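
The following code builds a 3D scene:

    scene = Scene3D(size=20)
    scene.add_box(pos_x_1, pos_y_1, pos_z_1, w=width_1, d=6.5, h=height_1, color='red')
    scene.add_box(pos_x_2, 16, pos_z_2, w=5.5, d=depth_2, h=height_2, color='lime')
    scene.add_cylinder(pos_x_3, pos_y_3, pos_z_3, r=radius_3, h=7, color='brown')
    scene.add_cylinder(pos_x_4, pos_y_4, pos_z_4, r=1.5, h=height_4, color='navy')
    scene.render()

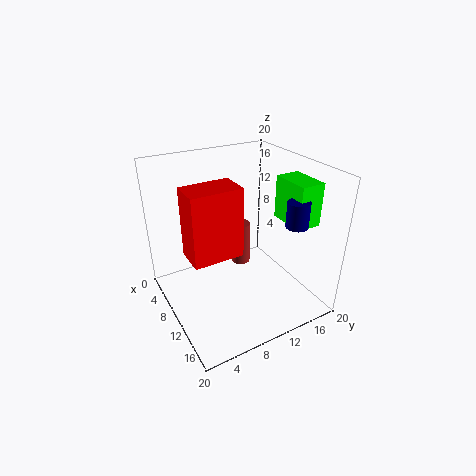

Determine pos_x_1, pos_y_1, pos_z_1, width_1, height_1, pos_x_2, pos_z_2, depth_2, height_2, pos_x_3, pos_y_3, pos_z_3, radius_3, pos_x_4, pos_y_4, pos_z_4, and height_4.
pos_x_1 = 10
pos_y_1 = 2
pos_z_1 = 10
width_1 = 4
height_1 = 9
pos_x_2 = 10
pos_z_2 = 12
depth_2 = 3.5
height_2 = 6
pos_x_3 = 4
pos_y_3 = 14
pos_z_3 = 1.5
radius_3 = 1.5
pos_x_4 = 15
pos_y_4 = 16
pos_z_4 = 12.5
height_4 = 3.5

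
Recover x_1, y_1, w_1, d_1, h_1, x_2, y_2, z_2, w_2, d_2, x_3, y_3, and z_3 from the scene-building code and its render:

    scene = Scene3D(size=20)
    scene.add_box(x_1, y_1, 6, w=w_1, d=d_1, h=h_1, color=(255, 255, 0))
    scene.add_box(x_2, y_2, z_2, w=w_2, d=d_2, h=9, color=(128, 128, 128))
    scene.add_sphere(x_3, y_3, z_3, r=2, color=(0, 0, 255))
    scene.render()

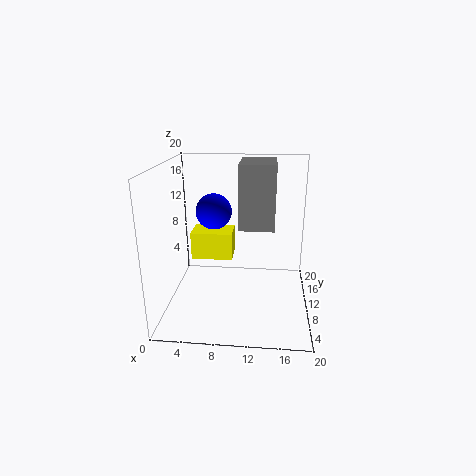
x_1 = 3; y_1 = 11; w_1 = 6; d_1 = 4; h_1 = 4; x_2 = 10; y_2 = 10; z_2 = 11; w_2 = 5; d_2 = 7; x_3 = 8; y_3 = 3; z_3 = 16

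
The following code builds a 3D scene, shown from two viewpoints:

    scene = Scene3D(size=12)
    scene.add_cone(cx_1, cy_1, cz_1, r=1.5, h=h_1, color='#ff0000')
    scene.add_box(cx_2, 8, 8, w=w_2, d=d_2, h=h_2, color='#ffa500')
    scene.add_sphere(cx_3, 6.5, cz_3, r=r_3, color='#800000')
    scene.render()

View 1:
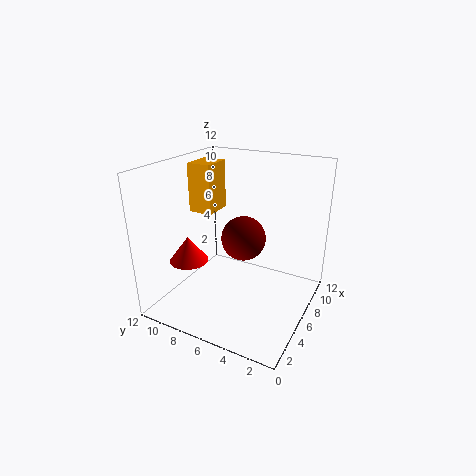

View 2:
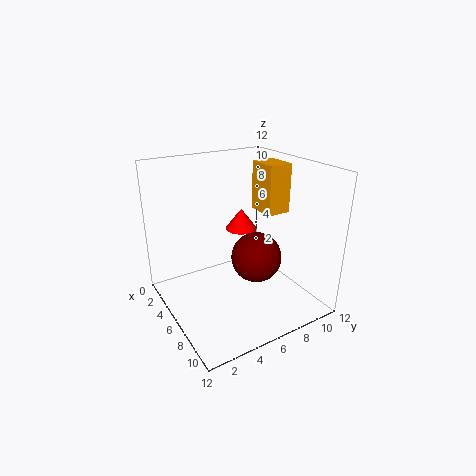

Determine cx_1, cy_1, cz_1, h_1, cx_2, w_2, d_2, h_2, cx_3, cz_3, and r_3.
cx_1 = 2.5
cy_1 = 8.5
cz_1 = 5
h_1 = 2
cx_2 = 5
w_2 = 2.5
d_2 = 2
h_2 = 4
cx_3 = 8
cz_3 = 5
r_3 = 2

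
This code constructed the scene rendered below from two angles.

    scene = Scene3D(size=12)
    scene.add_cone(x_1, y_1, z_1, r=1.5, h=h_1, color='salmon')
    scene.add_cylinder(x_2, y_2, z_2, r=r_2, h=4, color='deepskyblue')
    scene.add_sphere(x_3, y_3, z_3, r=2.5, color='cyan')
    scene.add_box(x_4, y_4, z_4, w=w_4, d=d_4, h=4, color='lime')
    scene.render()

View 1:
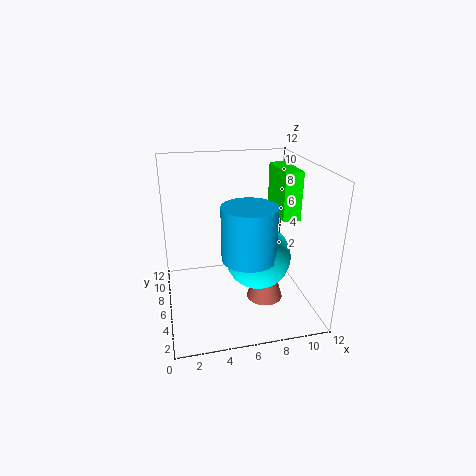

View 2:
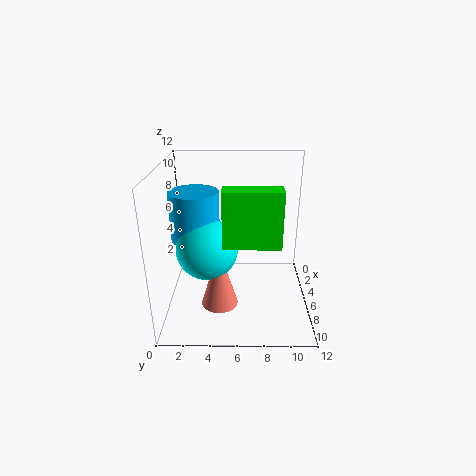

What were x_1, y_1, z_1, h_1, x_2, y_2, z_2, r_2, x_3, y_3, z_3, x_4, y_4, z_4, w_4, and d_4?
x_1 = 8
y_1 = 4.5
z_1 = 1
h_1 = 5
x_2 = 6
y_2 = 2.5
z_2 = 6
r_2 = 2
x_3 = 7
y_3 = 3.5
z_3 = 5.5
x_4 = 9.5
y_4 = 5
z_4 = 7.5
w_4 = 1.5
d_4 = 4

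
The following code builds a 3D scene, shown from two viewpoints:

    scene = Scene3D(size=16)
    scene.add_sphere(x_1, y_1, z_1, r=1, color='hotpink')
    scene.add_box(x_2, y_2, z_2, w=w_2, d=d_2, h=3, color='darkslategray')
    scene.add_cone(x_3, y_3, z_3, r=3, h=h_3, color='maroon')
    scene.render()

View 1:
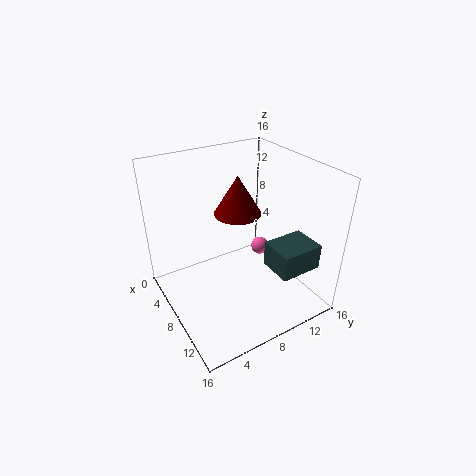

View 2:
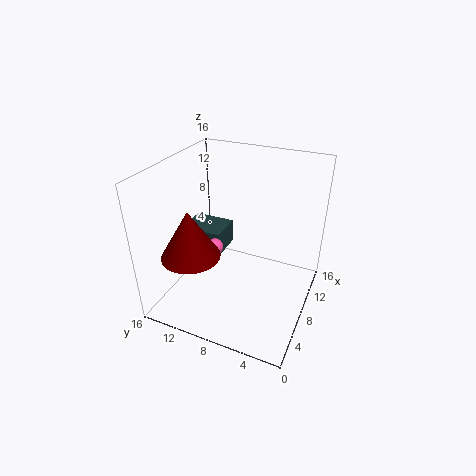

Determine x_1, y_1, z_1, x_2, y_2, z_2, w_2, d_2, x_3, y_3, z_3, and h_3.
x_1 = 8
y_1 = 11
z_1 = 6
x_2 = 9
y_2 = 11
z_2 = 4
w_2 = 4
d_2 = 5
x_3 = 3
y_3 = 11
z_3 = 8
h_3 = 5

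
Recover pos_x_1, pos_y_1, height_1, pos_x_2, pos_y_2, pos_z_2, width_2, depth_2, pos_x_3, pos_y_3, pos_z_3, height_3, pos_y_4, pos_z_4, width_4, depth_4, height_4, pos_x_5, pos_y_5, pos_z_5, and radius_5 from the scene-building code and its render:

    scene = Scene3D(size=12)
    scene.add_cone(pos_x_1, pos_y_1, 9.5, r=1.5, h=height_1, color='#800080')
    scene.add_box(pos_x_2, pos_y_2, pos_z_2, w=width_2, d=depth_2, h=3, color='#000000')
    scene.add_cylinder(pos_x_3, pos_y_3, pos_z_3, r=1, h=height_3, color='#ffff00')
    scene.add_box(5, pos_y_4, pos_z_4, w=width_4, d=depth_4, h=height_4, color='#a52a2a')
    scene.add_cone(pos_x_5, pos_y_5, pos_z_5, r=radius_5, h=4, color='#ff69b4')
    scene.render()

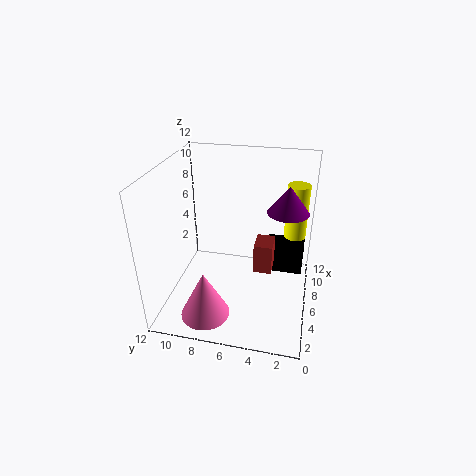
pos_x_1 = 4.5, pos_y_1 = 2, height_1 = 2, pos_x_2 = 9.5, pos_y_2 = 0.5, pos_z_2 = 0.5, width_2 = 2, depth_2 = 3.5, pos_x_3 = 10, pos_y_3 = 1.5, pos_z_3 = 4.5, height_3 = 5, pos_y_4 = 3, pos_z_4 = 3.5, width_4 = 2, depth_4 = 1.5, height_4 = 2.5, pos_x_5 = 2.5, pos_y_5 = 8, pos_z_5 = 0.5, radius_5 = 2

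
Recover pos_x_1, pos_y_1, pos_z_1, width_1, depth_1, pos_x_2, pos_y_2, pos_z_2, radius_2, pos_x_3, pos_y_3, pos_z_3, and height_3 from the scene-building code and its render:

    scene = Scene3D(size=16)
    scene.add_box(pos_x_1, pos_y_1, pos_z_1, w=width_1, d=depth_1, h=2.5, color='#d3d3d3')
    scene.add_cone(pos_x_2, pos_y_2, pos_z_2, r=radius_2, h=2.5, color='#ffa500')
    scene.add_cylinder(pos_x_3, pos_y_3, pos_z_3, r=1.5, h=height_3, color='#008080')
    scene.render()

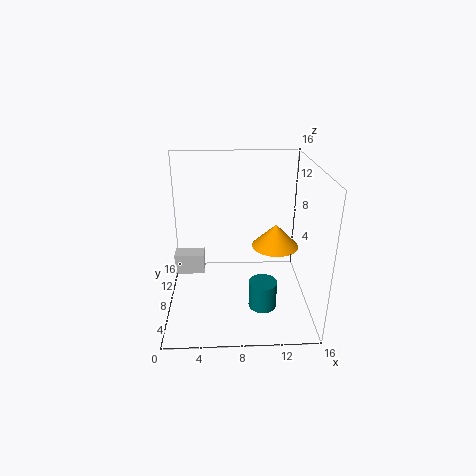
pos_x_1 = 0.5, pos_y_1 = 9.5, pos_z_1 = 2.5, width_1 = 3.5, depth_1 = 2, pos_x_2 = 12, pos_y_2 = 7, pos_z_2 = 7.5, radius_2 = 2.5, pos_x_3 = 10.5, pos_y_3 = 4.5, pos_z_3 = 1.5, height_3 = 3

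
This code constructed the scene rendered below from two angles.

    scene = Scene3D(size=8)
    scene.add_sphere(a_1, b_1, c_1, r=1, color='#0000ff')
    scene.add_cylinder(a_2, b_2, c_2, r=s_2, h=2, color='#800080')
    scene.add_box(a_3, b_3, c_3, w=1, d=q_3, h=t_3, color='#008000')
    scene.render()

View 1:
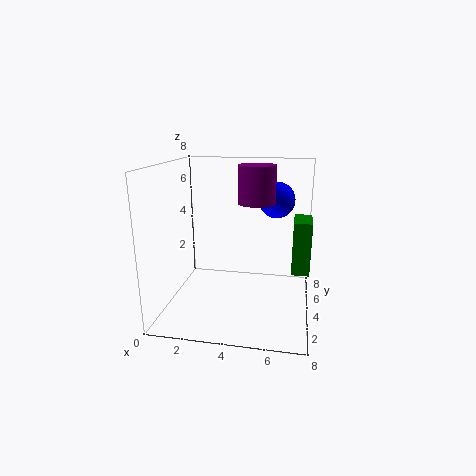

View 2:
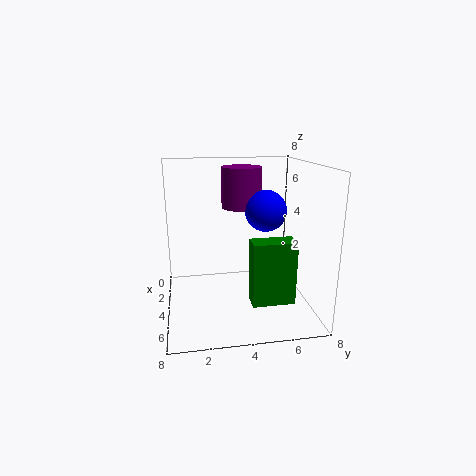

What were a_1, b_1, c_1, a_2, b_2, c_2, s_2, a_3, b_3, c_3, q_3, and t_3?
a_1 = 6
b_1 = 5
c_1 = 6
a_2 = 5
b_2 = 4
c_2 = 6
s_2 = 1
a_3 = 7
b_3 = 4
c_3 = 2
q_3 = 2
t_3 = 3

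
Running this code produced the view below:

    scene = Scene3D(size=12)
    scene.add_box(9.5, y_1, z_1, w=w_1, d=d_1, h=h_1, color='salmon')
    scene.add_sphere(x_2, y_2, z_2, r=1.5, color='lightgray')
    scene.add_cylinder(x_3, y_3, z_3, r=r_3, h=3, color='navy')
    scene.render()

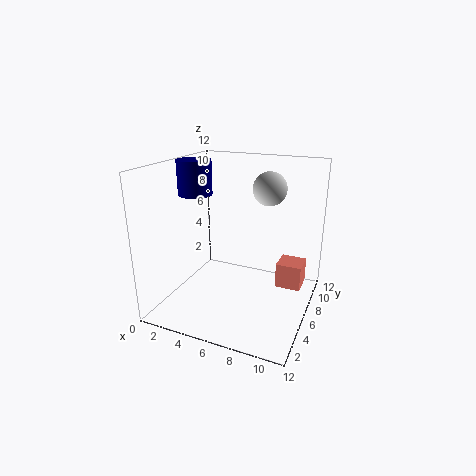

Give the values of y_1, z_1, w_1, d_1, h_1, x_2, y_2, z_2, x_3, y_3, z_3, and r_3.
y_1 = 5.5
z_1 = 2.5
w_1 = 2
d_1 = 2
h_1 = 2
x_2 = 7.5
y_2 = 9.5
z_2 = 9.5
x_3 = 1.5
y_3 = 7
z_3 = 9
r_3 = 1.5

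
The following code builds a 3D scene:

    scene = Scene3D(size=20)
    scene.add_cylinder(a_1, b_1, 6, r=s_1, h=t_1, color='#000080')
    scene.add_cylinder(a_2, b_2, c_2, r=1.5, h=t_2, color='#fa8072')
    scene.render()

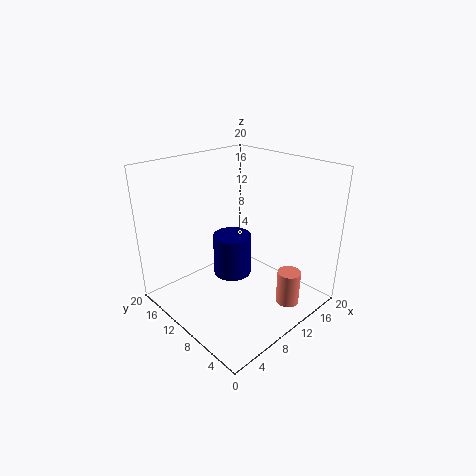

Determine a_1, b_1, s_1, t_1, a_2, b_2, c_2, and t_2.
a_1 = 8
b_1 = 9
s_1 = 2.5
t_1 = 5.5
a_2 = 11.5
b_2 = 2
c_2 = 3
t_2 = 4.5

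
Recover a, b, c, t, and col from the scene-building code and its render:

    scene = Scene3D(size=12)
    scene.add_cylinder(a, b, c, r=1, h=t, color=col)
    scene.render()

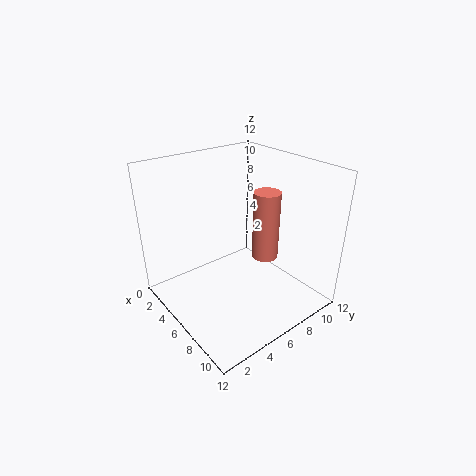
a = 8.75, b = 6.5, c = 5.5, t = 5.25, col = 'salmon'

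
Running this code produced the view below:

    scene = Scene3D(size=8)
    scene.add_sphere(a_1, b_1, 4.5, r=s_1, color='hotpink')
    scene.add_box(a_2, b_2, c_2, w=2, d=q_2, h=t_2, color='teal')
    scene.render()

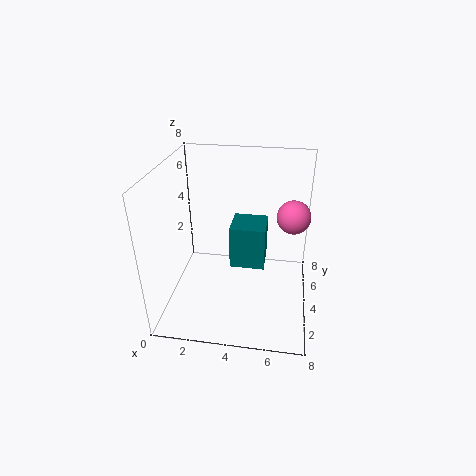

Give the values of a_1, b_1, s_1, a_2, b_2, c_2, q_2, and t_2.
a_1 = 7; b_1 = 6; s_1 = 1; a_2 = 3.5; b_2 = 4; c_2 = 2; q_2 = 2; t_2 = 2.5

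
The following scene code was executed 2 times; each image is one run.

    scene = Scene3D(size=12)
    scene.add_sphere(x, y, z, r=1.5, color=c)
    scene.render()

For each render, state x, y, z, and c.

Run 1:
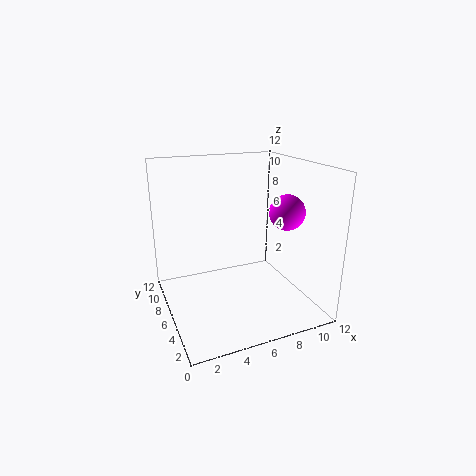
x = 10
y = 5
z = 8
c = 'magenta'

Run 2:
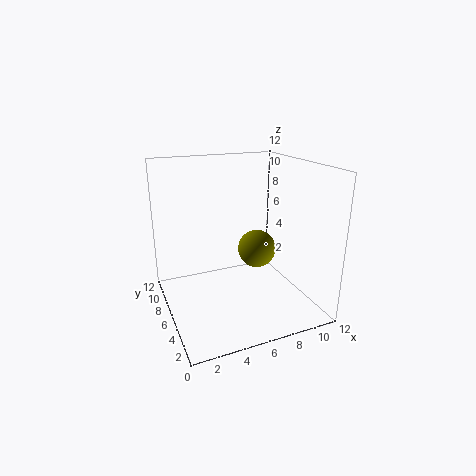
x = 7
y = 4.5
z = 5.5
c = 'olive'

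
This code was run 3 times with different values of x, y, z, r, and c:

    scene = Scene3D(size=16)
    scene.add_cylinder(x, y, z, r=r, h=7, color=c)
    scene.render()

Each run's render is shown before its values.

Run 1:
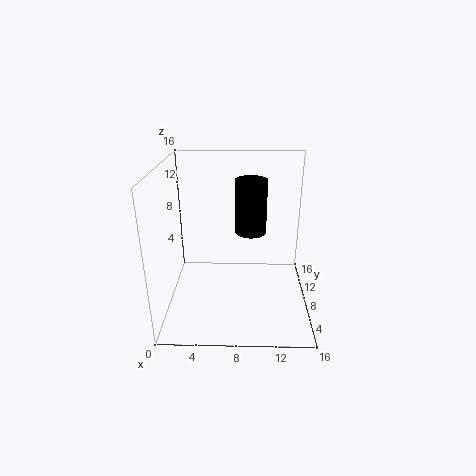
x = 9.5; y = 14; z = 6; r = 2; c = 'black'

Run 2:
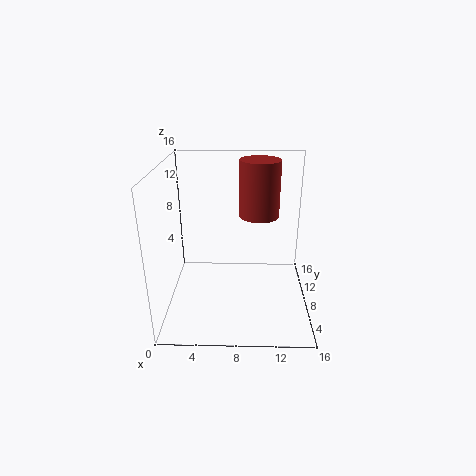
x = 10.5; y = 13.5; z = 8.5; r = 2.5; c = 'brown'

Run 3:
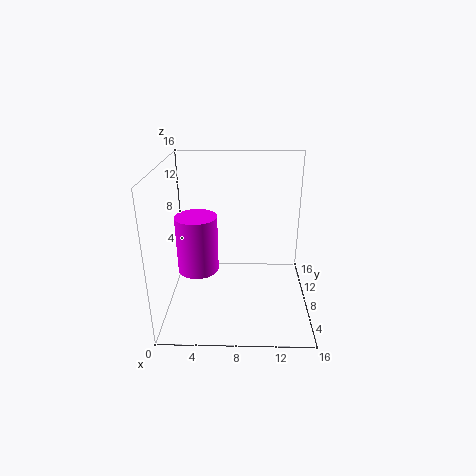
x = 3; y = 10.5; z = 2.5; r = 2.5; c = 'magenta'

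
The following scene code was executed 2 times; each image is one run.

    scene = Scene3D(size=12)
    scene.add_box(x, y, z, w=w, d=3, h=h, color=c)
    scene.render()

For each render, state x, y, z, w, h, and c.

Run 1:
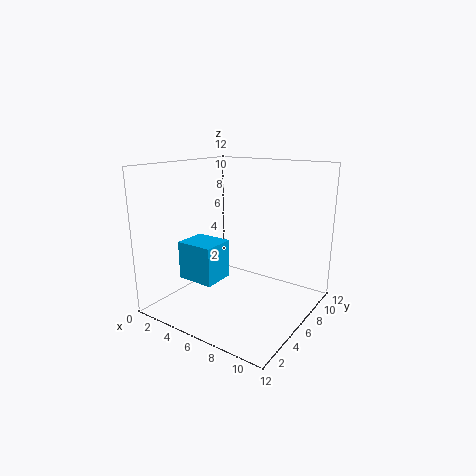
x = 0.5, y = 4.5, z = 1.5, w = 3.5, h = 3.5, c = 'deepskyblue'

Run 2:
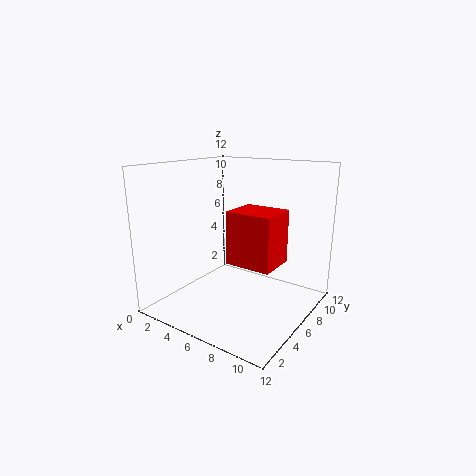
x = 7, y = 3, z = 5, w = 3.5, h = 4, c = 'red'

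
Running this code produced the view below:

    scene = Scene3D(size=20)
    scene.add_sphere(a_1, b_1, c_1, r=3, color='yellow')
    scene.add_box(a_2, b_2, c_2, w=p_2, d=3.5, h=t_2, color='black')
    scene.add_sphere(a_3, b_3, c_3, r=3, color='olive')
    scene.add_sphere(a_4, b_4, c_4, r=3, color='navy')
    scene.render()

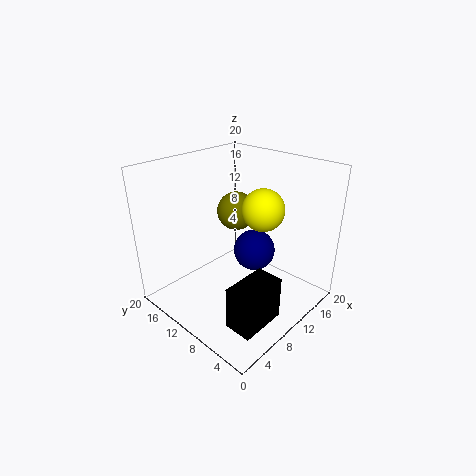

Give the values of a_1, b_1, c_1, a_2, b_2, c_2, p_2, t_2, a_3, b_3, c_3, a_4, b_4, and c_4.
a_1 = 13.5
b_1 = 8.5
c_1 = 13.5
a_2 = 2
b_2 = 1
c_2 = 3
p_2 = 6
t_2 = 5.5
a_3 = 15
b_3 = 15
c_3 = 11
a_4 = 13
b_4 = 9.5
c_4 = 7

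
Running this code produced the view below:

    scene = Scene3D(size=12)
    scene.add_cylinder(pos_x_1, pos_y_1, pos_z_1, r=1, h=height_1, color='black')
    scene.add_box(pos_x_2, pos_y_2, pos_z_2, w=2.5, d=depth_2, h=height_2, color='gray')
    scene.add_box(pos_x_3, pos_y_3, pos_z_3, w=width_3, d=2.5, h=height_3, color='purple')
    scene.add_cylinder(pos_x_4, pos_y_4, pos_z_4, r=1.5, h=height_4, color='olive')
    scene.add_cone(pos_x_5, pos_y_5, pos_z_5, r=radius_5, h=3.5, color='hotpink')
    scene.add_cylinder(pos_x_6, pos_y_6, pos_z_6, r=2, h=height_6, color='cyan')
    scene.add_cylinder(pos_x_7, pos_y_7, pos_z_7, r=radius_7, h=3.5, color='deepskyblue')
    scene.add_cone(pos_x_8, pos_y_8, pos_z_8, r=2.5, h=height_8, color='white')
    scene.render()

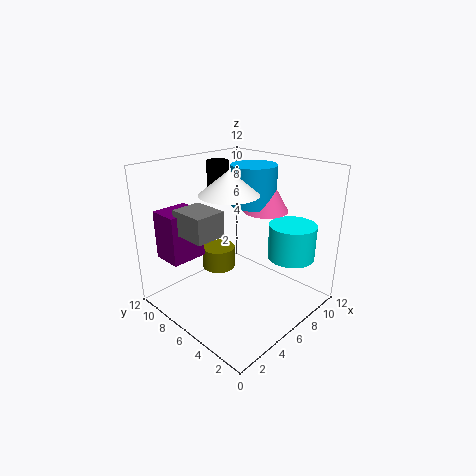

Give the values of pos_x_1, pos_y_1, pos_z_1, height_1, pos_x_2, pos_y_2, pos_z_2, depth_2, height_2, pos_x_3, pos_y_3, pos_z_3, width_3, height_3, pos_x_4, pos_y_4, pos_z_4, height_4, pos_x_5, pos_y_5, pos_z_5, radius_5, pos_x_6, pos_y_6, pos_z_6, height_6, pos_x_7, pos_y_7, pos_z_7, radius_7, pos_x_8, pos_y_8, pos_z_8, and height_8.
pos_x_1 = 8, pos_y_1 = 10.5, pos_z_1 = 9, height_1 = 2.5, pos_x_2 = 1.5, pos_y_2 = 5.5, pos_z_2 = 7, depth_2 = 3, height_2 = 2, pos_x_3 = 1, pos_y_3 = 8, pos_z_3 = 4.5, width_3 = 3, height_3 = 4, pos_x_4 = 6.5, pos_y_4 = 9, pos_z_4 = 2, height_4 = 2, pos_x_5 = 9.5, pos_y_5 = 6, pos_z_5 = 7.5, radius_5 = 2, pos_x_6 = 9.5, pos_y_6 = 3, pos_z_6 = 4, height_6 = 3, pos_x_7 = 9, pos_y_7 = 7, pos_z_7 = 8, radius_7 = 2, pos_x_8 = 6, pos_y_8 = 7, pos_z_8 = 9.5, height_8 = 2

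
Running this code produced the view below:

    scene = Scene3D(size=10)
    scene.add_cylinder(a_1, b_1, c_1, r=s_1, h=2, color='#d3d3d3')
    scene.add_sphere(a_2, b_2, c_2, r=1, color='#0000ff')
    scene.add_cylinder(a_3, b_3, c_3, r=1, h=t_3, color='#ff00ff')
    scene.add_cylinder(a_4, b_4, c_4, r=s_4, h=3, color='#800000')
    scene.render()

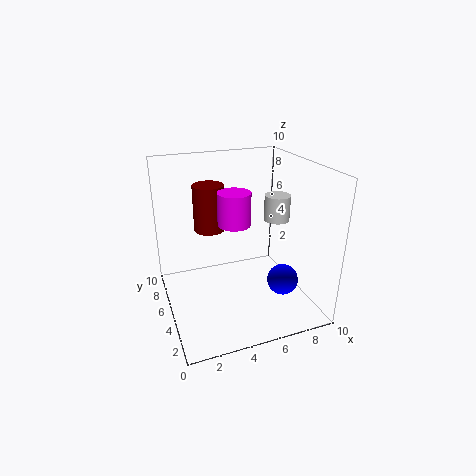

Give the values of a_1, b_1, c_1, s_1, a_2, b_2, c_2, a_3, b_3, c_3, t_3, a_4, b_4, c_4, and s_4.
a_1 = 9
b_1 = 7
c_1 = 5
s_1 = 1
a_2 = 7
b_2 = 2
c_2 = 3
a_3 = 4
b_3 = 3
c_3 = 7
t_3 = 2
a_4 = 3
b_4 = 5
c_4 = 6
s_4 = 1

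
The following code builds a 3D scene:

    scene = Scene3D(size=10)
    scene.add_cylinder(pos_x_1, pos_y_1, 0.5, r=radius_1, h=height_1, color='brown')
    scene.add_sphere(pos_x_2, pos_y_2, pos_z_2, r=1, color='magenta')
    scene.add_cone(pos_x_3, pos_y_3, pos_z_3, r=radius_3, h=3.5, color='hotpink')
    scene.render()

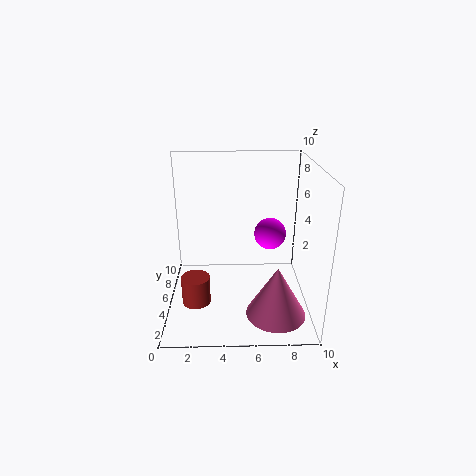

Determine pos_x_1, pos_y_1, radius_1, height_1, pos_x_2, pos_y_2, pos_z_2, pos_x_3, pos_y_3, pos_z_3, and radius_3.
pos_x_1 = 2, pos_y_1 = 4, radius_1 = 1, height_1 = 2, pos_x_2 = 7, pos_y_2 = 3.5, pos_z_2 = 6, pos_x_3 = 7.5, pos_y_3 = 2.5, pos_z_3 = 0.5, radius_3 = 2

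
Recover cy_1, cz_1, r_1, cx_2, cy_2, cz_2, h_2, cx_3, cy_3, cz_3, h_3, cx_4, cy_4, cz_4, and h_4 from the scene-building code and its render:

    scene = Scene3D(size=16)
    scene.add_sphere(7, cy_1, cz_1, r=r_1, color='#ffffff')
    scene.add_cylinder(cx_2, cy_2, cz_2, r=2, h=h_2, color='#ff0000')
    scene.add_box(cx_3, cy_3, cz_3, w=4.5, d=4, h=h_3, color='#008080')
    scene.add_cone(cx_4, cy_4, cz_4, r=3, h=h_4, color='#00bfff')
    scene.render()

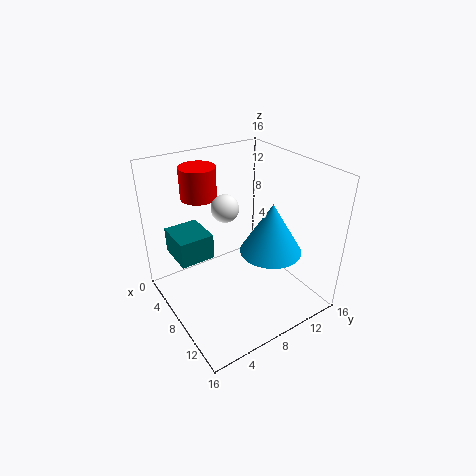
cy_1 = 7; cz_1 = 11.5; r_1 = 1.5; cx_2 = 4; cy_2 = 5.5; cz_2 = 12; h_2 = 3.5; cx_3 = 1.5; cy_3 = 2; cz_3 = 5; h_3 = 3; cx_4 = 13; cy_4 = 8.5; cz_4 = 9; h_4 = 5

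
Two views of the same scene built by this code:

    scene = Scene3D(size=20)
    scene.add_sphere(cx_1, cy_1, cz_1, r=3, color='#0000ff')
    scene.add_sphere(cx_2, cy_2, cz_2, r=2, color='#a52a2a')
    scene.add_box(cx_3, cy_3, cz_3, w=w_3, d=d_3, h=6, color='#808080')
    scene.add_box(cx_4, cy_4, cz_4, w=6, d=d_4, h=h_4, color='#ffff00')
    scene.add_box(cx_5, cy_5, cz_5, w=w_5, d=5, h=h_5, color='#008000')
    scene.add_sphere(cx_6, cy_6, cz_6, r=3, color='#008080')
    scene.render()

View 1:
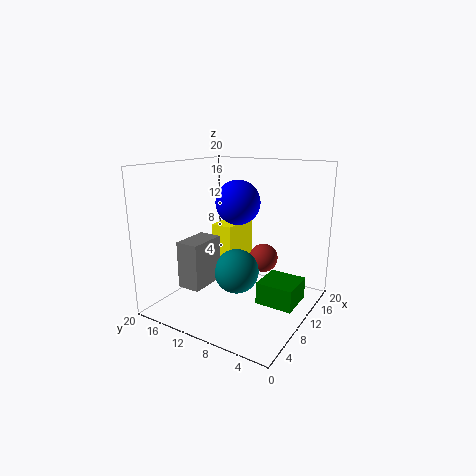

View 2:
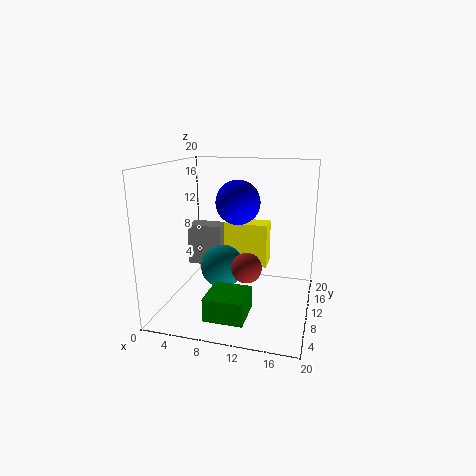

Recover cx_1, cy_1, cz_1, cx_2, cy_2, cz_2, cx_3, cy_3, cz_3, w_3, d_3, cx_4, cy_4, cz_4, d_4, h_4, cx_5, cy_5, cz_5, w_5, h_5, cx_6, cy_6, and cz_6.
cx_1 = 10; cy_1 = 10; cz_1 = 15; cx_2 = 12; cy_2 = 7; cz_2 = 7; cx_3 = 2; cy_3 = 11; cz_3 = 5; w_3 = 5; d_3 = 3; cx_4 = 8; cy_4 = 10; cz_4 = 6; d_4 = 3; h_4 = 6; cx_5 = 8; cy_5 = 1; cz_5 = 2; w_5 = 5; h_5 = 3; cx_6 = 8; cy_6 = 9; cz_6 = 6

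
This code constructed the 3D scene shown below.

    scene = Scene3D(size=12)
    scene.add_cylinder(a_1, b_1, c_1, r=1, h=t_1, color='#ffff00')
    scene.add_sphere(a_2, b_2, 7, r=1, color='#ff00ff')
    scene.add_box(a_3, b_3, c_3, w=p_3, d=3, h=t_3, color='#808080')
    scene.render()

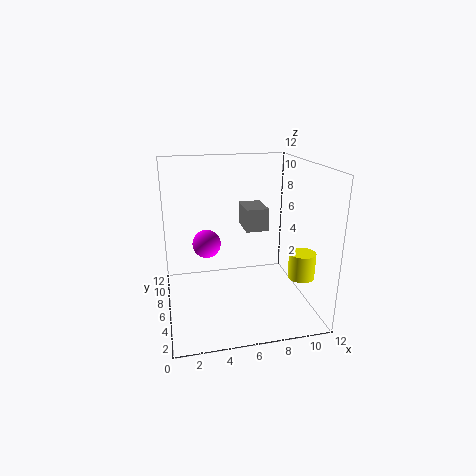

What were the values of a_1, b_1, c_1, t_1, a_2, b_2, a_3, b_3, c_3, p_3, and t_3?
a_1 = 10
b_1 = 2
c_1 = 4
t_1 = 2
a_2 = 3
b_2 = 3
a_3 = 7
b_3 = 7
c_3 = 6
p_3 = 2
t_3 = 2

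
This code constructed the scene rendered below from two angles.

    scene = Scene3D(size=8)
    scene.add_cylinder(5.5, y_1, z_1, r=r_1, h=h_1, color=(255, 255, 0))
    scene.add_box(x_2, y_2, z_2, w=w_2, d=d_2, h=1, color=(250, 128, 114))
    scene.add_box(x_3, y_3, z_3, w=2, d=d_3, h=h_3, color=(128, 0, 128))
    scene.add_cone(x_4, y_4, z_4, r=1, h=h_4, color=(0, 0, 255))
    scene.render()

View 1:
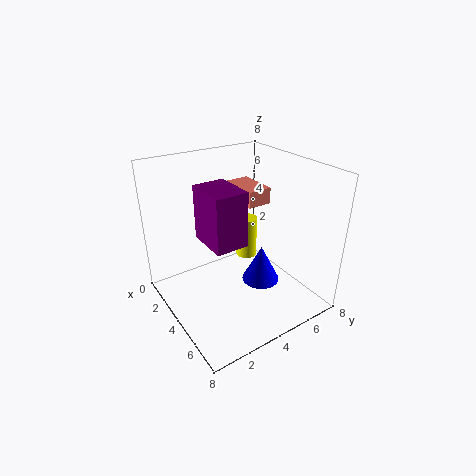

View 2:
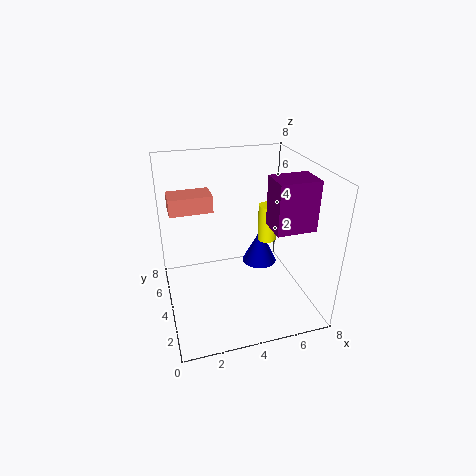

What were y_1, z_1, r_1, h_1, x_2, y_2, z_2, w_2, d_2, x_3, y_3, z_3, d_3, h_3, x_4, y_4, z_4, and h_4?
y_1 = 3.5, z_1 = 4, r_1 = 0.5, h_1 = 2, x_2 = 0.5, y_2 = 5.5, z_2 = 5, w_2 = 2.5, d_2 = 1.5, x_3 = 5, y_3 = 1, z_3 = 5.5, d_3 = 1.5, h_3 = 2.5, x_4 = 5.5, y_4 = 4.5, z_4 = 2, h_4 = 2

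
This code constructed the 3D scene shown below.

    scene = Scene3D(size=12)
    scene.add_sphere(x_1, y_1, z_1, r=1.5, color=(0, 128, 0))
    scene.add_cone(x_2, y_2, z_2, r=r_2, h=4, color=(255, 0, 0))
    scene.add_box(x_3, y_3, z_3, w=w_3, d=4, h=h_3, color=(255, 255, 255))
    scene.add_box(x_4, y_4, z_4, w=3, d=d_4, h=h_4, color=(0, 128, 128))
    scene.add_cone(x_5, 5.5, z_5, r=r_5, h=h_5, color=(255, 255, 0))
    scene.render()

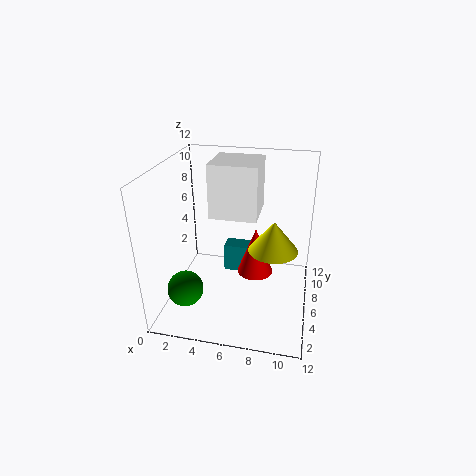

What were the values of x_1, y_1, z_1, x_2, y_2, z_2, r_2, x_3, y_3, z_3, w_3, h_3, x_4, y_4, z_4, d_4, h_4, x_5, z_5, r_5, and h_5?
x_1 = 2
y_1 = 3.5
z_1 = 2
x_2 = 7.5
y_2 = 6
z_2 = 3
r_2 = 1.5
x_3 = 3.5
y_3 = 6
z_3 = 7.5
w_3 = 4
h_3 = 4.5
x_4 = 4.5
y_4 = 7
z_4 = 2
d_4 = 1.5
h_4 = 2.5
x_5 = 9
z_5 = 5.5
r_5 = 2
h_5 = 2.5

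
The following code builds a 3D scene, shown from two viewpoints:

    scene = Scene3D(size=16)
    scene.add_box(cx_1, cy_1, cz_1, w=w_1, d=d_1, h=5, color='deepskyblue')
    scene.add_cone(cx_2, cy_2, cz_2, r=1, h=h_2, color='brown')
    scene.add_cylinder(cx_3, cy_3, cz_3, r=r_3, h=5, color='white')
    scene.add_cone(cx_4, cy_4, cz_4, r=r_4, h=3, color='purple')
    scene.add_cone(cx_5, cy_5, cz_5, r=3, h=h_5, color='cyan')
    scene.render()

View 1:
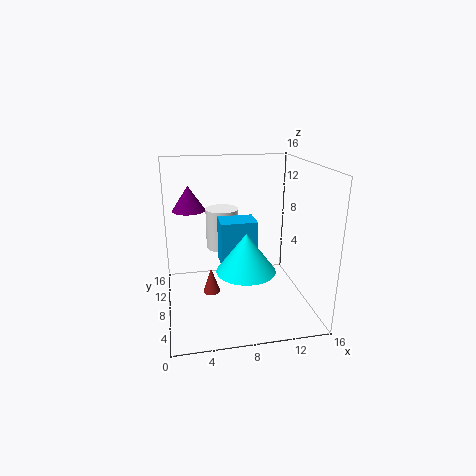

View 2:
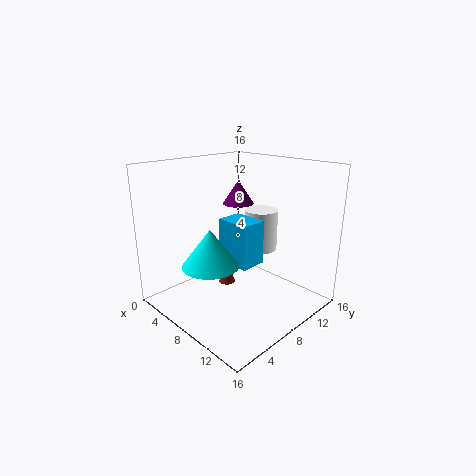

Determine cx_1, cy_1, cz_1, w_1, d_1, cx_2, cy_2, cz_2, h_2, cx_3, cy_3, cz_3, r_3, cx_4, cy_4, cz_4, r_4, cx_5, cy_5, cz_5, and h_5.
cx_1 = 6; cy_1 = 7; cz_1 = 5; w_1 = 4; d_1 = 3; cx_2 = 5; cy_2 = 9; cz_2 = 1; h_2 = 3; cx_3 = 7; cy_3 = 13; cz_3 = 5; r_3 = 2; cx_4 = 3; cy_4 = 13; cz_4 = 10; r_4 = 2; cx_5 = 8; cy_5 = 4; cz_5 = 6; h_5 = 4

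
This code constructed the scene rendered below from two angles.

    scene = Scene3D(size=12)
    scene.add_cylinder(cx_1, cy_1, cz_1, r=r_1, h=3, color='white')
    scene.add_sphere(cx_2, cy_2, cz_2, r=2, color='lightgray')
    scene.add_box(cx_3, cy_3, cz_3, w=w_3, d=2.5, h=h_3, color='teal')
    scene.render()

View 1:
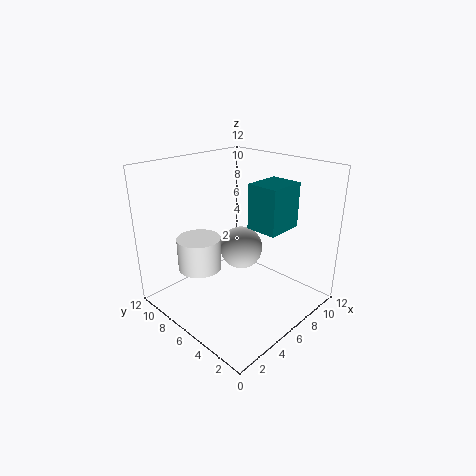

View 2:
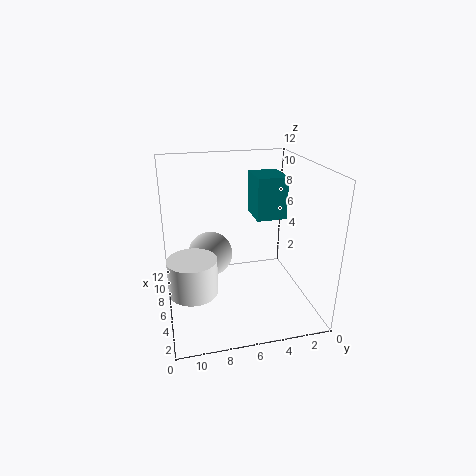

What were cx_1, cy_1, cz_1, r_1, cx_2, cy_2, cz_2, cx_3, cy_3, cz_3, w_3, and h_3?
cx_1 = 5; cy_1 = 10; cz_1 = 2; r_1 = 2; cx_2 = 8.5; cy_2 = 8; cz_2 = 3.5; cx_3 = 5.5; cy_3 = 2; cz_3 = 7.5; w_3 = 3; h_3 = 3.5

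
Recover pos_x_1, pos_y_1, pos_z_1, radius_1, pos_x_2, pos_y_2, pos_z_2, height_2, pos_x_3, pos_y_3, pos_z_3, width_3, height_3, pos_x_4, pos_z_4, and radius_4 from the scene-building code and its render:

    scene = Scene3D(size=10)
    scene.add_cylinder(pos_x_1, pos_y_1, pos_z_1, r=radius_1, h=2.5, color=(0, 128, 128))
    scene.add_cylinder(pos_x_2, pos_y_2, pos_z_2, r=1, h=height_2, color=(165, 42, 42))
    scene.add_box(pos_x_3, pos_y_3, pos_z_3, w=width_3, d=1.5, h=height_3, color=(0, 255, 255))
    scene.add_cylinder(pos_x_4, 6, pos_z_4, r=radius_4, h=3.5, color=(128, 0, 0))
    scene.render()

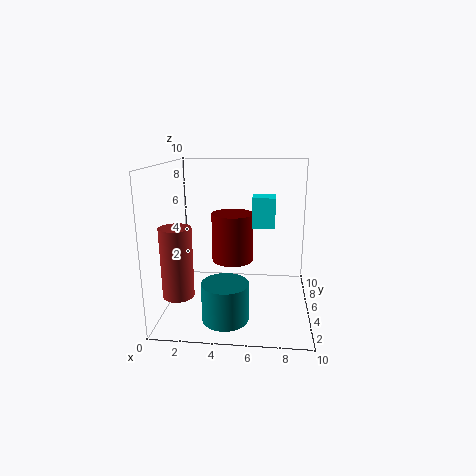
pos_x_1 = 4.5; pos_y_1 = 2; pos_z_1 = 0.5; radius_1 = 1.5; pos_x_2 = 1.5; pos_y_2 = 2; pos_z_2 = 2; height_2 = 4.5; pos_x_3 = 6; pos_y_3 = 4; pos_z_3 = 6; width_3 = 1.5; height_3 = 2; pos_x_4 = 4.5; pos_z_4 = 3; radius_4 = 1.5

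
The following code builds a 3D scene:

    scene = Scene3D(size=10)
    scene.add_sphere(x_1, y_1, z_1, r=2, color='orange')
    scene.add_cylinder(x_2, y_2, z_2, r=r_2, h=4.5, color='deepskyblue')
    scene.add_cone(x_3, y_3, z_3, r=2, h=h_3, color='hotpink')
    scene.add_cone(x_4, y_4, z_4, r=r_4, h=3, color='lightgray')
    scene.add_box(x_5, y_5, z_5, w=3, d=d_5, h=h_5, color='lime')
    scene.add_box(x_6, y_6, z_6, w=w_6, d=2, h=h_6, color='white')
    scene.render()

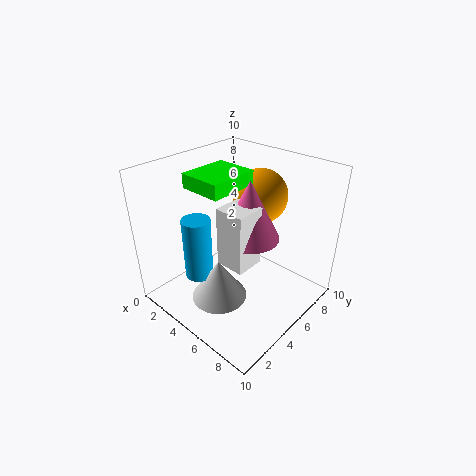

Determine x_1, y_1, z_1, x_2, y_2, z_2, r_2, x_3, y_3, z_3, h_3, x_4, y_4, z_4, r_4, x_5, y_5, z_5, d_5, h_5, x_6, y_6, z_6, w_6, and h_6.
x_1 = 4.5, y_1 = 8, z_1 = 7, x_2 = 3, y_2 = 3, z_2 = 2, r_2 = 1, x_3 = 6, y_3 = 5, z_3 = 5.5, h_3 = 4, x_4 = 4.5, y_4 = 3.5, z_4 = 0.5, r_4 = 2, x_5 = 2, y_5 = 3, z_5 = 8.5, d_5 = 3.5, h_5 = 1, x_6 = 5, y_6 = 3, z_6 = 4, w_6 = 2, h_6 = 4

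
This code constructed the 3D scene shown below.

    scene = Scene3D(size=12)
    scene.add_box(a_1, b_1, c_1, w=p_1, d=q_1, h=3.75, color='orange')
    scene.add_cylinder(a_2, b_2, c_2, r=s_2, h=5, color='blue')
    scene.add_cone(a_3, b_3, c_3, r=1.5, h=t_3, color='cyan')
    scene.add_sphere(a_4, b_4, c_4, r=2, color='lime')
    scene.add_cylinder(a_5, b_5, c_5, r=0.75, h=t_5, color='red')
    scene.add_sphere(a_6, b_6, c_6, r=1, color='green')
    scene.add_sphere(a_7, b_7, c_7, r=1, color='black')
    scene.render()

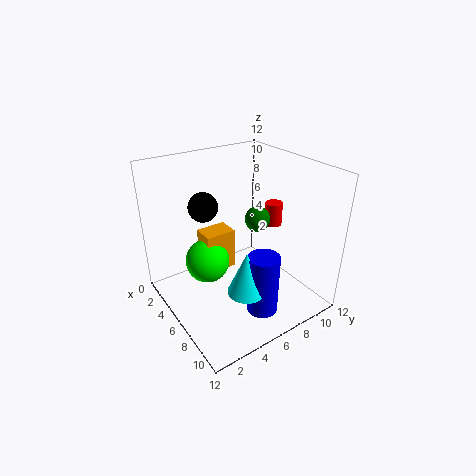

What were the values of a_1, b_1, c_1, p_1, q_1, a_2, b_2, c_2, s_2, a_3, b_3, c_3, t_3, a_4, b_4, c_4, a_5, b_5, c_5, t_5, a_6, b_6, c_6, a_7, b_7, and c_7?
a_1 = 2, b_1 = 4.25, c_1 = 1.75, p_1 = 2, q_1 = 2.75, a_2 = 9.5, b_2 = 6, c_2 = 1, s_2 = 1.25, a_3 = 9, b_3 = 4.75, c_3 = 3, t_3 = 3.5, a_4 = 3.25, b_4 = 4.5, c_4 = 2.75, a_5 = 6, b_5 = 9.75, c_5 = 6.25, t_5 = 2, a_6 = 7.25, b_6 = 7, c_6 = 8, a_7 = 7.75, b_7 = 2, c_7 = 10.5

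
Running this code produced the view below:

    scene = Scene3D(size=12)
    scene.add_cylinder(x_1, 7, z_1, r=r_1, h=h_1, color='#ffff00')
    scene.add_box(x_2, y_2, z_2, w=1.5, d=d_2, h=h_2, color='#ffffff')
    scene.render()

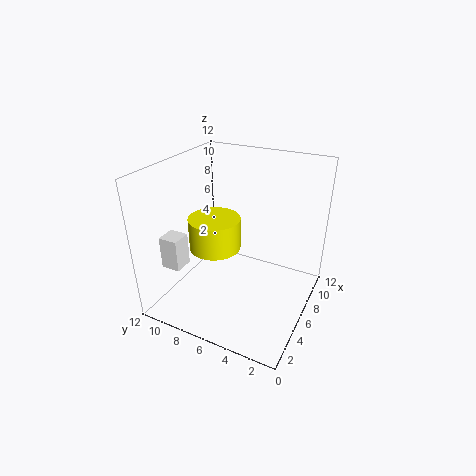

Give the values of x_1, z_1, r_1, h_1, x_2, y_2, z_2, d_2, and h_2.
x_1 = 4
z_1 = 6
r_1 = 2
h_1 = 2.5
x_2 = 1
y_2 = 8.5
z_2 = 5
d_2 = 1.5
h_2 = 2.5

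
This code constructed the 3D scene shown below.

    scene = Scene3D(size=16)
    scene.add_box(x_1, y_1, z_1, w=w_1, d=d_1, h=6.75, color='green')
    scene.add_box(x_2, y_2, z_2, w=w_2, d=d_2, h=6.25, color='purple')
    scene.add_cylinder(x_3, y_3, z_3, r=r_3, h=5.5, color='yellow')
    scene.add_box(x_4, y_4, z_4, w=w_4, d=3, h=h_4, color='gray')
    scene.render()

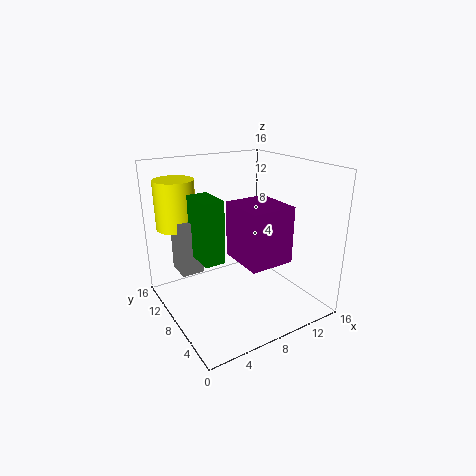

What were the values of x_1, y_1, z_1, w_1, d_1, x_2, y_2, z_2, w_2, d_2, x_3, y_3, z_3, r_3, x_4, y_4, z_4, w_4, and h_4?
x_1 = 3.25; y_1 = 6.5; z_1 = 6.25; w_1 = 2.25; d_1 = 4; x_2 = 7.25; y_2 = 3.75; z_2 = 5.75; w_2 = 5; d_2 = 5.5; x_3 = 2.75; y_3 = 12.75; z_3 = 8.75; r_3 = 2.25; x_4 = 2; y_4 = 9.75; z_4 = 4; w_4 = 2.5; h_4 = 6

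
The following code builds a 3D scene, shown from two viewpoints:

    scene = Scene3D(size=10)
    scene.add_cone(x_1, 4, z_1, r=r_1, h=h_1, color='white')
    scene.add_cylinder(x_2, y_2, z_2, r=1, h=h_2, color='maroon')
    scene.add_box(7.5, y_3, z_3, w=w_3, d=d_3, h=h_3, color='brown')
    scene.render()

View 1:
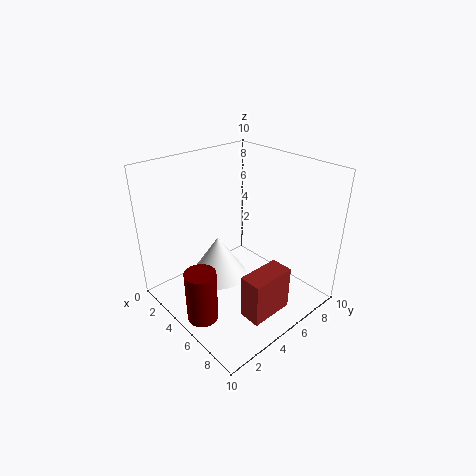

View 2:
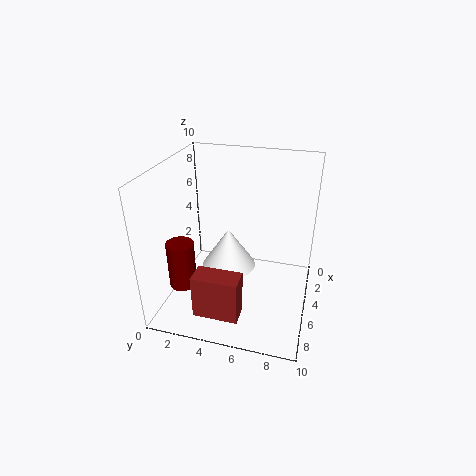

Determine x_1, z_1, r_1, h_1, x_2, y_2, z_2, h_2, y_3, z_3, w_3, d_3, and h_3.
x_1 = 4, z_1 = 2, r_1 = 2, h_1 = 3, x_2 = 6, y_2 = 1, z_2 = 1, h_2 = 3.5, y_3 = 3, z_3 = 1, w_3 = 1.5, d_3 = 3, h_3 = 3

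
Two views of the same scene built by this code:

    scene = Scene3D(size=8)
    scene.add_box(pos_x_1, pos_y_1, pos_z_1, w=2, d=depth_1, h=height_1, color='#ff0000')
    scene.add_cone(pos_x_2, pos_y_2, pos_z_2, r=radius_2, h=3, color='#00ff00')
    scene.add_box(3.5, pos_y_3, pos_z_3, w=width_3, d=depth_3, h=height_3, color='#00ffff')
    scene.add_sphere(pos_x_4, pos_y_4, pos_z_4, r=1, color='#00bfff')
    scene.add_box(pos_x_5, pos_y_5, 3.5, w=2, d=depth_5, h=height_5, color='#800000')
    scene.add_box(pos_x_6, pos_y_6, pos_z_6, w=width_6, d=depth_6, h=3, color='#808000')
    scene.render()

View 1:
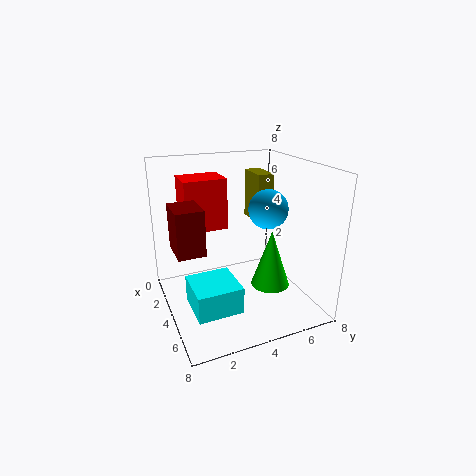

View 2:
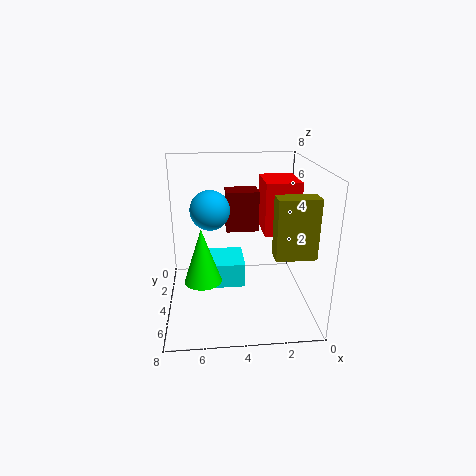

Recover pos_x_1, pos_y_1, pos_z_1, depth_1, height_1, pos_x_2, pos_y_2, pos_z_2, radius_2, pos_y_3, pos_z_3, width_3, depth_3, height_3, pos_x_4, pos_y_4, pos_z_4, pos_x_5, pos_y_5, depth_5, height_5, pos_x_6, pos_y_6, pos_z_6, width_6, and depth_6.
pos_x_1 = 0.5; pos_y_1 = 1.5; pos_z_1 = 4; depth_1 = 2.5; height_1 = 3; pos_x_2 = 6; pos_y_2 = 5; pos_z_2 = 2; radius_2 = 1; pos_y_3 = 1; pos_z_3 = 0.5; width_3 = 2.5; depth_3 = 2.5; height_3 = 1.5; pos_x_4 = 5.5; pos_y_4 = 5; pos_z_4 = 6; pos_x_5 = 2.5; pos_y_5 = 0.5; depth_5 = 1.5; height_5 = 2.5; pos_x_6 = 0.5; pos_y_6 = 6; pos_z_6 = 4; width_6 = 2; depth_6 = 1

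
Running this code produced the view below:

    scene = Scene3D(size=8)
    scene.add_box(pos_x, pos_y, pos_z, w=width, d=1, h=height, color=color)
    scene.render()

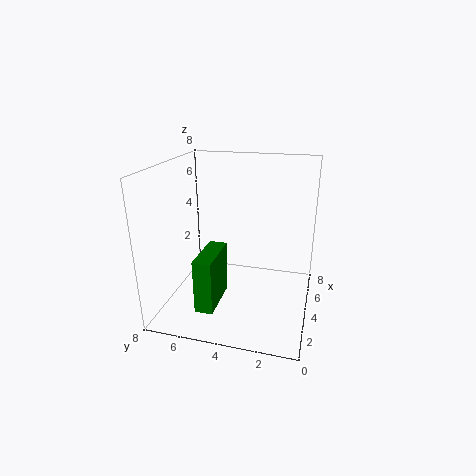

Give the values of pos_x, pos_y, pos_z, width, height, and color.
pos_x = 1.5; pos_y = 4.75; pos_z = 0.5; width = 2.75; height = 3; color = 'green'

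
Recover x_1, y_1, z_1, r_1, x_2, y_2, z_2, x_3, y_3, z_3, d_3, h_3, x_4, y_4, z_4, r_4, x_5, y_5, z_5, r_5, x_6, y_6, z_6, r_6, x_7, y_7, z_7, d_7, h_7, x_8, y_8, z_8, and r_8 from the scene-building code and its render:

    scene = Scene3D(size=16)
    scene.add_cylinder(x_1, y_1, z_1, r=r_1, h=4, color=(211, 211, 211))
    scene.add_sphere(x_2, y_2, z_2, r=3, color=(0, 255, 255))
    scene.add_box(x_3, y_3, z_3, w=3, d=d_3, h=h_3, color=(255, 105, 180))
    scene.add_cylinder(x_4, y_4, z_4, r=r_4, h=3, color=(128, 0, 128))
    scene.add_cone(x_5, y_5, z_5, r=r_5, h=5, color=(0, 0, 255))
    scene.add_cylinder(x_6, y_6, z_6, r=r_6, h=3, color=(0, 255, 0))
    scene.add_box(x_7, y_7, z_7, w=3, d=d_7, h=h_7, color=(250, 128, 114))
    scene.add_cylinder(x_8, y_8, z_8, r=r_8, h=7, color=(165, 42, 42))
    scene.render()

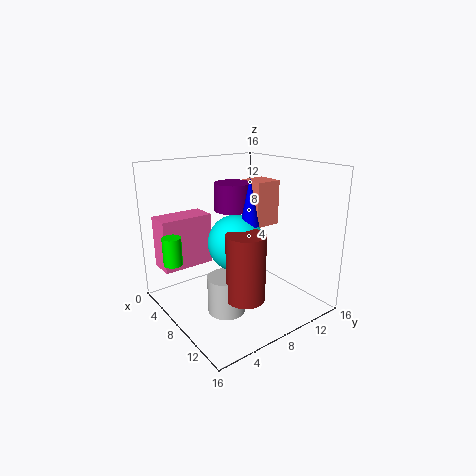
x_1 = 10; y_1 = 5; z_1 = 1; r_1 = 2; x_2 = 9; y_2 = 7; z_2 = 8; x_3 = 1; y_3 = 1; z_3 = 4; d_3 = 6; h_3 = 6; x_4 = 7; y_4 = 8; z_4 = 11; r_4 = 2; x_5 = 10; y_5 = 8; z_5 = 10; r_5 = 1; x_6 = 6; y_6 = 1; z_6 = 6; r_6 = 1; x_7 = 6; y_7 = 10; z_7 = 9; d_7 = 3; h_7 = 5; x_8 = 12; y_8 = 6; z_8 = 3; r_8 = 2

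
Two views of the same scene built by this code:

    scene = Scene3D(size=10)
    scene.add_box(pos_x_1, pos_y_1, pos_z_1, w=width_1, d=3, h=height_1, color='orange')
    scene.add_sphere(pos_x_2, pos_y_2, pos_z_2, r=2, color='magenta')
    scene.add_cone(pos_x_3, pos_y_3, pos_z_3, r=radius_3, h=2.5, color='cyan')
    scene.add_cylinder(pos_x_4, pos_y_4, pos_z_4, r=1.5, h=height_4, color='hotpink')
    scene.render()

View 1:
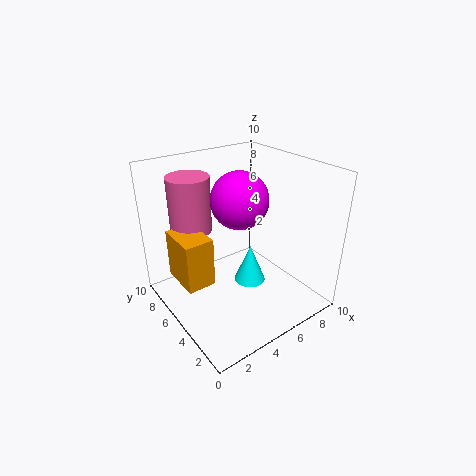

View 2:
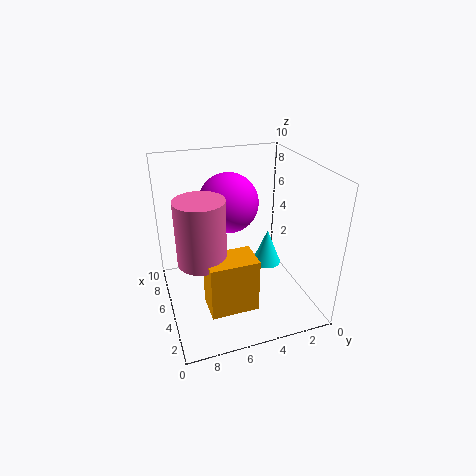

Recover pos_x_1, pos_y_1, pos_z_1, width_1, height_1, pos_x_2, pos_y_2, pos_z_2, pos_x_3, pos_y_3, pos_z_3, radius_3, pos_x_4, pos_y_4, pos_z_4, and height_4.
pos_x_1 = 1, pos_y_1 = 5, pos_z_1 = 2, width_1 = 2, height_1 = 3.5, pos_x_2 = 5.5, pos_y_2 = 5.5, pos_z_2 = 7.5, pos_x_3 = 4.5, pos_y_3 = 3, pos_z_3 = 3, radius_3 = 1, pos_x_4 = 3, pos_y_4 = 8, pos_z_4 = 5, height_4 = 4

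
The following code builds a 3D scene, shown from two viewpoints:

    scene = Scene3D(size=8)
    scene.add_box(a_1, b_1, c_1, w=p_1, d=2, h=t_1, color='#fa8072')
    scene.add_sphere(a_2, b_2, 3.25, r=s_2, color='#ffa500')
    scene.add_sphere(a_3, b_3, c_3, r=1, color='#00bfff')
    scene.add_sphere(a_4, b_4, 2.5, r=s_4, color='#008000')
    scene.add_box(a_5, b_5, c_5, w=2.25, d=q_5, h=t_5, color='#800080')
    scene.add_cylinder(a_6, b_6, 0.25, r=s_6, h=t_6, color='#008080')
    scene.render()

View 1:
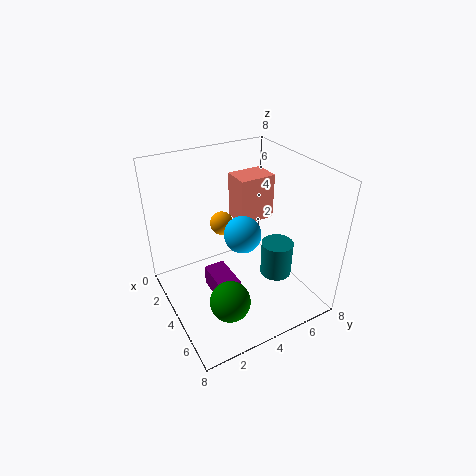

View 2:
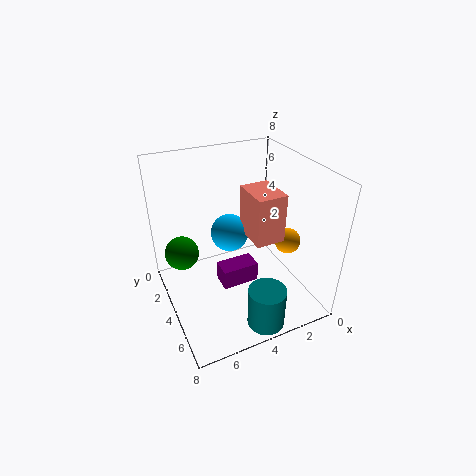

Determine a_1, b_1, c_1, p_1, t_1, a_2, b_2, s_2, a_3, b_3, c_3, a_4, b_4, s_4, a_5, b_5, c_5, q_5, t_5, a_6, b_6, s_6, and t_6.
a_1 = 2.5
b_1 = 4.25
c_1 = 4.75
p_1 = 1.5
t_1 = 2.5
a_2 = 1
b_2 = 4.5
s_2 = 0.75
a_3 = 4.5
b_3 = 4
c_3 = 4.5
a_4 = 6.75
b_4 = 2
s_4 = 1
a_5 = 2.5
b_5 = 2.5
c_5 = 0.25
q_5 = 1.25
t_5 = 1.25
a_6 = 3.75
b_6 = 7
s_6 = 1
t_6 = 2.25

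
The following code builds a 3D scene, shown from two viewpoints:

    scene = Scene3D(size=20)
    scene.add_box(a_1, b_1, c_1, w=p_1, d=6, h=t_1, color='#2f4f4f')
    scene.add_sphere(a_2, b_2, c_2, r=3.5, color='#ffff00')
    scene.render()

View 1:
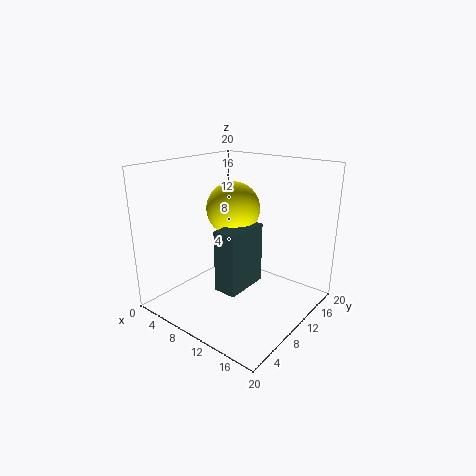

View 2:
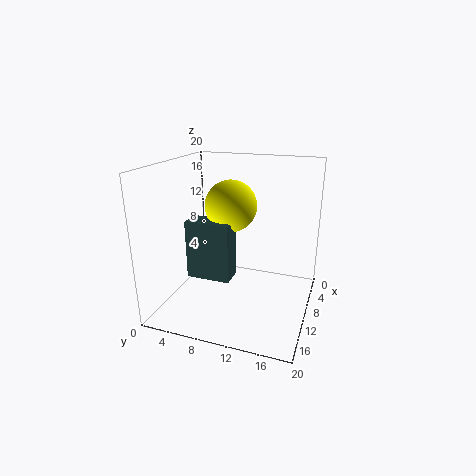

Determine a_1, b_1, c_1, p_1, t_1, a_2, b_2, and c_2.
a_1 = 11; b_1 = 4; c_1 = 5; p_1 = 3; t_1 = 8; a_2 = 10; b_2 = 9; c_2 = 14.5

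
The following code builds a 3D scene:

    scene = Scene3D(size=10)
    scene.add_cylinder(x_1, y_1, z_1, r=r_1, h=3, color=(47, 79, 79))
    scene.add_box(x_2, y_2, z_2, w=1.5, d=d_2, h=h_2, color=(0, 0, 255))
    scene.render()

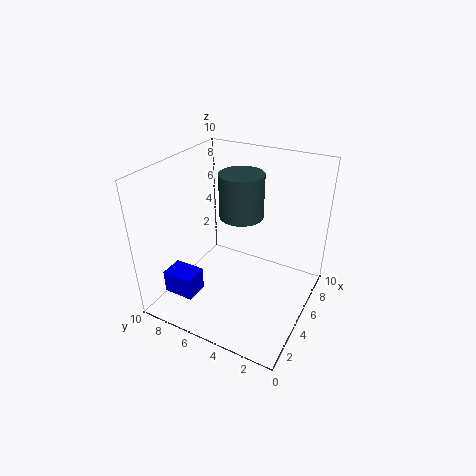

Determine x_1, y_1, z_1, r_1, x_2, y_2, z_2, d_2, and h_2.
x_1 = 5.5, y_1 = 5, z_1 = 6.5, r_1 = 1.5, x_2 = 0.5, y_2 = 6, z_2 = 2.5, d_2 = 2, h_2 = 1.5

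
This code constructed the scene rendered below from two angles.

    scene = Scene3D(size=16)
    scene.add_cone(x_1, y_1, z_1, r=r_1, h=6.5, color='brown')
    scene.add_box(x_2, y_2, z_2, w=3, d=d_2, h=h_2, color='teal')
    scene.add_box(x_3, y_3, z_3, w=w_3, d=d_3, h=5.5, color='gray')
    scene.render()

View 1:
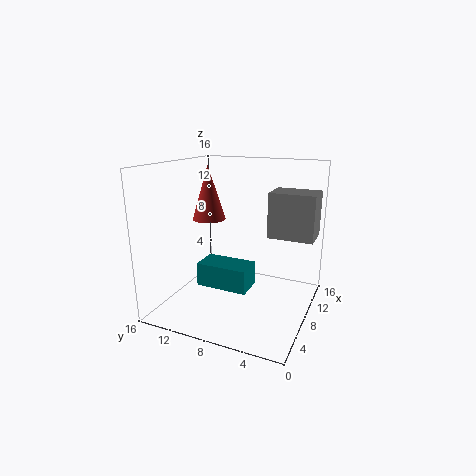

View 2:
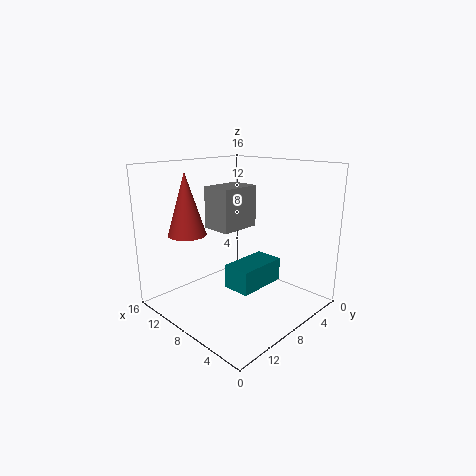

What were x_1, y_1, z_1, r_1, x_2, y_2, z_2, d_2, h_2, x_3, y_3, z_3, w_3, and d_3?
x_1 = 10.5; y_1 = 13; z_1 = 9; r_1 = 2; x_2 = 4; y_2 = 5.5; z_2 = 3.5; d_2 = 5.5; h_2 = 2.5; x_3 = 12; y_3 = 0.5; z_3 = 7; w_3 = 4; d_3 = 5.5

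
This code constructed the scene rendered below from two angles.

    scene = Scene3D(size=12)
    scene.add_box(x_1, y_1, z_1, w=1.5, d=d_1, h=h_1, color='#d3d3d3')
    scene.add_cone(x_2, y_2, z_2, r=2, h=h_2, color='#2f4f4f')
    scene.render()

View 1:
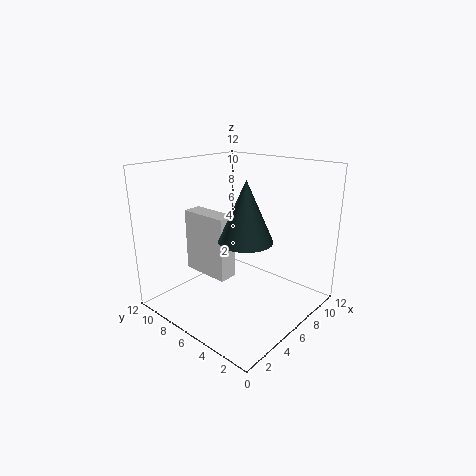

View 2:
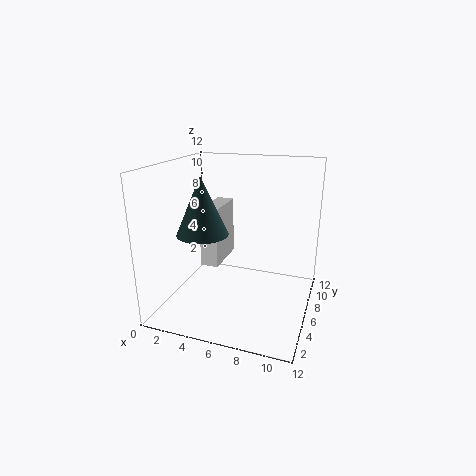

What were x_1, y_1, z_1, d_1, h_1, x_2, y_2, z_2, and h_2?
x_1 = 3
y_1 = 5
z_1 = 3.5
d_1 = 4
h_1 = 5
x_2 = 4
y_2 = 3.5
z_2 = 7
h_2 = 4.5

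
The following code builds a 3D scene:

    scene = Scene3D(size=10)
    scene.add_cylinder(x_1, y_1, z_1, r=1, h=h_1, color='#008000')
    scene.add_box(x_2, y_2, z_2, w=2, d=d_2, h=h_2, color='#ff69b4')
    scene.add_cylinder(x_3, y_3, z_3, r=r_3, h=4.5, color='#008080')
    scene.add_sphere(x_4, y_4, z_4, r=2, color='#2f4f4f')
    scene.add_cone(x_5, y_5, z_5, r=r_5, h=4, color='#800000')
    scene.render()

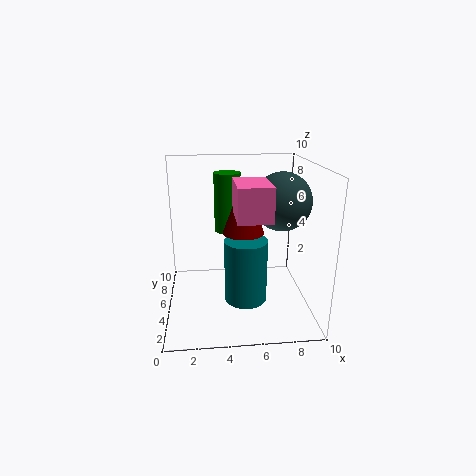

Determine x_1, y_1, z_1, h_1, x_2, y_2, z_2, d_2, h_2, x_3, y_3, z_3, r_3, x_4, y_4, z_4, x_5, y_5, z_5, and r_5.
x_1 = 4.5; y_1 = 8; z_1 = 4.5; h_1 = 4.5; x_2 = 4.5; y_2 = 0.5; z_2 = 7.5; d_2 = 3; h_2 = 2; x_3 = 5.5; y_3 = 4.5; z_3 = 0.5; r_3 = 1.5; x_4 = 8; y_4 = 5; z_4 = 7.5; x_5 = 5.5; y_5 = 6; z_5 = 5; r_5 = 1.5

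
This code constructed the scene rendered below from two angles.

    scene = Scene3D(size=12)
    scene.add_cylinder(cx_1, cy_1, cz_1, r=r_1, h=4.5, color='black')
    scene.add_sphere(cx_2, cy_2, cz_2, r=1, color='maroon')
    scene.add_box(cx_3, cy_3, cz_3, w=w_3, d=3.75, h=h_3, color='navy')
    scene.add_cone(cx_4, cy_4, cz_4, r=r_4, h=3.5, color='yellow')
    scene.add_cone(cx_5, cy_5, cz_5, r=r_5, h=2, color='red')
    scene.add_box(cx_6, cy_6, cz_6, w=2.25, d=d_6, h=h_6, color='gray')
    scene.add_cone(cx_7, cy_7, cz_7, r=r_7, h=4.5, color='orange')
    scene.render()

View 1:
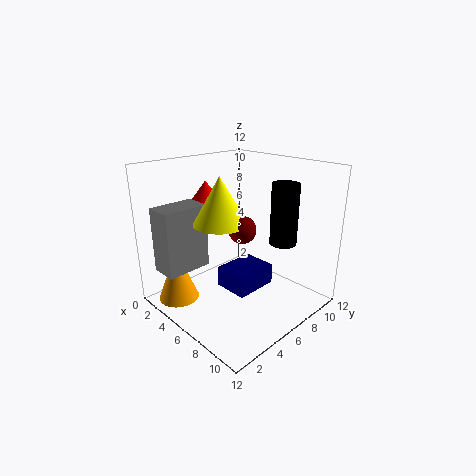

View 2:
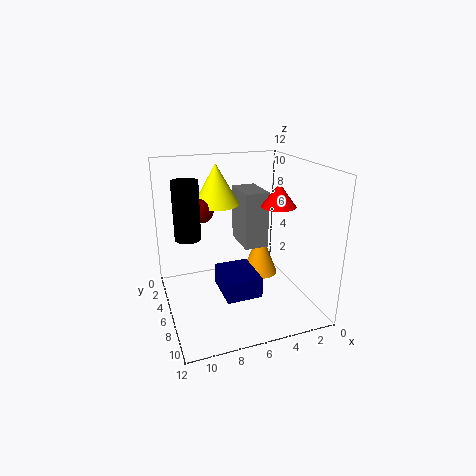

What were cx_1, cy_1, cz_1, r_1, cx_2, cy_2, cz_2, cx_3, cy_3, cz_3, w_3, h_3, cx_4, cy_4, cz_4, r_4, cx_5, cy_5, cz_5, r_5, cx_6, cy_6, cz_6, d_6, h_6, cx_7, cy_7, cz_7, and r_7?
cx_1 = 10.25
cy_1 = 6.5
cz_1 = 6.75
r_1 = 1
cx_2 = 8.5
cy_2 = 4
cz_2 = 8
cx_3 = 4.75
cy_3 = 4.75
cz_3 = 1.5
w_3 = 3
h_3 = 1.75
cx_4 = 7
cy_4 = 3.25
cz_4 = 8.25
r_4 = 2
cx_5 = 2.25
cy_5 = 5.75
cz_5 = 8.25
r_5 = 1.5
cx_6 = 2.25
cy_6 = 0.25
cz_6 = 3.75
d_6 = 3.75
h_6 = 5.25
cx_7 = 2.25
cy_7 = 2.25
cz_7 = 0.25
r_7 = 1.75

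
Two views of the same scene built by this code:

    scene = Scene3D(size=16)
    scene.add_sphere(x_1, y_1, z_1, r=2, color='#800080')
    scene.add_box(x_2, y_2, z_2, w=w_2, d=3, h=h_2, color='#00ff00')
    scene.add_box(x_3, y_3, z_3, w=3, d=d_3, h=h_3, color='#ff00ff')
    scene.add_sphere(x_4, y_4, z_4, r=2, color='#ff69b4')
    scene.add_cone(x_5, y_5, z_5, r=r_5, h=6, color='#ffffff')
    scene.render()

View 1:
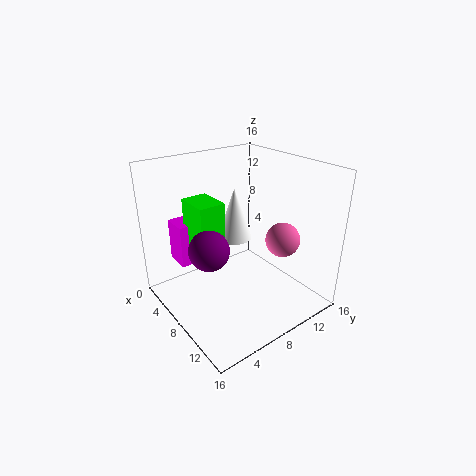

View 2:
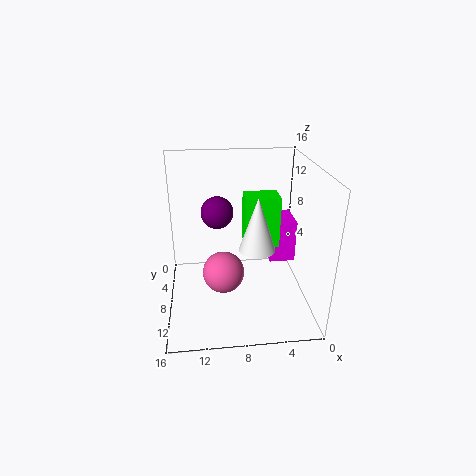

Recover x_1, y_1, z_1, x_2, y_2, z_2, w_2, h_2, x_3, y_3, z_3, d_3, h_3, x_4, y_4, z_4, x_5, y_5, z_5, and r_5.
x_1 = 10; y_1 = 3; z_1 = 9; x_2 = 3; y_2 = 4; z_2 = 6; w_2 = 4; h_2 = 6; x_3 = 1; y_3 = 3; z_3 = 4; d_3 = 4; h_3 = 5; x_4 = 10; y_4 = 13; z_4 = 7; x_5 = 6; y_5 = 9; z_5 = 7; r_5 = 2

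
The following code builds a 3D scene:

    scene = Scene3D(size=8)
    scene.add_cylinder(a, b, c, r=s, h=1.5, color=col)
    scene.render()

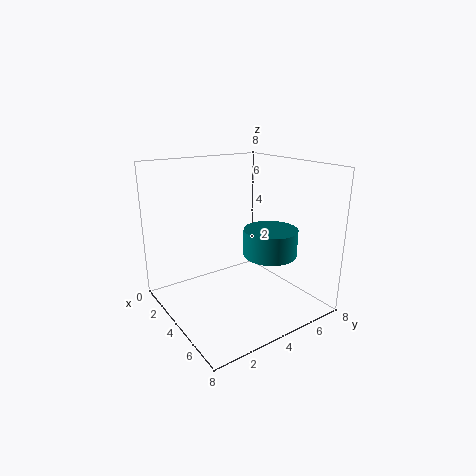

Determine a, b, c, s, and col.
a = 5, b = 5.5, c = 3, s = 1.5, col = 'teal'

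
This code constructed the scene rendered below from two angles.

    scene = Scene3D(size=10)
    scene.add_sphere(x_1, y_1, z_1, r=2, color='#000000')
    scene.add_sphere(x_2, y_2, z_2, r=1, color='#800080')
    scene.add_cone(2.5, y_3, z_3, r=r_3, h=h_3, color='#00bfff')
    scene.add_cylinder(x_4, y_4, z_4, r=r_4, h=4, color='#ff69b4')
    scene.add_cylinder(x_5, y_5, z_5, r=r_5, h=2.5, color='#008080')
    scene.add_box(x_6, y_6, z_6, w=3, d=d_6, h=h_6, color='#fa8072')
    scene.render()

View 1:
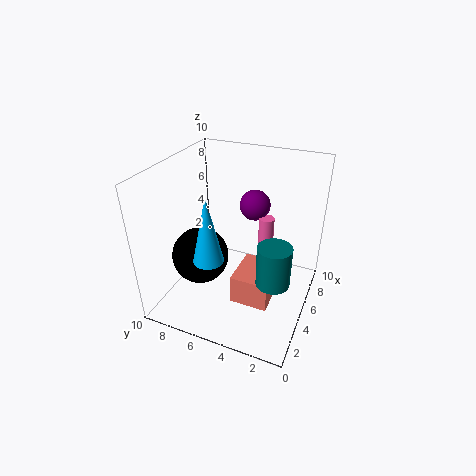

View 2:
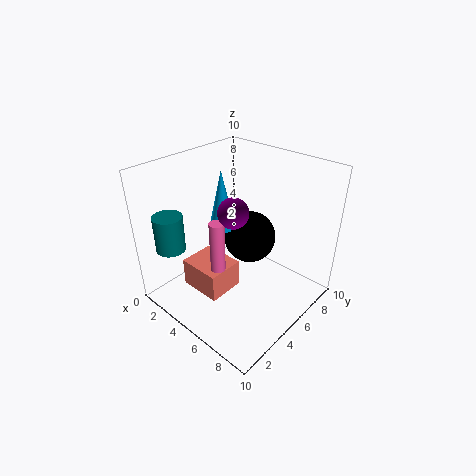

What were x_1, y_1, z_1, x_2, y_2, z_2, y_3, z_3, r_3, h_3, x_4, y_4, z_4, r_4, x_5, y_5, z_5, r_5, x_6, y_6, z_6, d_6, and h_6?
x_1 = 4; y_1 = 7.5; z_1 = 3.5; x_2 = 5.5; y_2 = 4; z_2 = 7.5; y_3 = 6; z_3 = 4.5; r_3 = 1; h_3 = 4.5; x_4 = 5; y_4 = 3; z_4 = 3; r_4 = 0.5; x_5 = 2; y_5 = 1.5; z_5 = 4.5; r_5 = 1; x_6 = 2.5; y_6 = 2; z_6 = 1.5; d_6 = 2.5; h_6 = 2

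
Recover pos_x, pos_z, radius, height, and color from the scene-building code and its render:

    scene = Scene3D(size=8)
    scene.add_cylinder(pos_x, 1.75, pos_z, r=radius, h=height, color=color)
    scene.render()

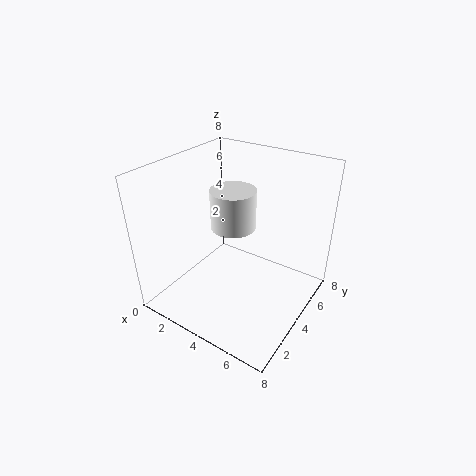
pos_x = 5.25
pos_z = 6.25
radius = 1
height = 1.75
color = 'white'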